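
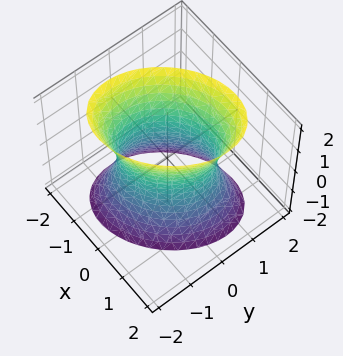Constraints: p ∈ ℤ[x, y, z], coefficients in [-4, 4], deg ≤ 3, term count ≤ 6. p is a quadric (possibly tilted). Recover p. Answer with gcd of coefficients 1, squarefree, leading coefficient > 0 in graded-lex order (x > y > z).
3*x^2 - 2*x*y + 3*y^2 - z^2 - 3

1. The degree is 2 — the shape is more complex than any degree-1 surface.
2. Reading off the gridlines: the surface avoids every integer z-axis point in the box; the y-axis gridline crossings are at y ∈ {-1, 1}.
3. Assembling these constraints gives the stated polynomial. Check: (-1, 0, 0) on the x-axis lies on the surface, and p(-1, 0, 0) = 0. ✓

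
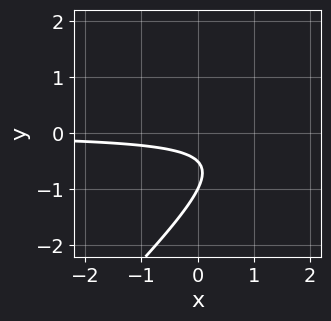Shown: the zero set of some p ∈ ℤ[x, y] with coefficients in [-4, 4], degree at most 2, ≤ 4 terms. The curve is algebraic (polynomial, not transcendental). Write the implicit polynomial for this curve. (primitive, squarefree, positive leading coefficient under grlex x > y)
Degree: the shape is more complex than any degree-1 curve, so deg p = 2.
Against the integer gridlines: one y-axis crossing is at y = -1; no x-intercept at any integer in the box.
Assembling these constraints gives the stated polynomial.

2*x*y - 2*y^2 - 3*y - 1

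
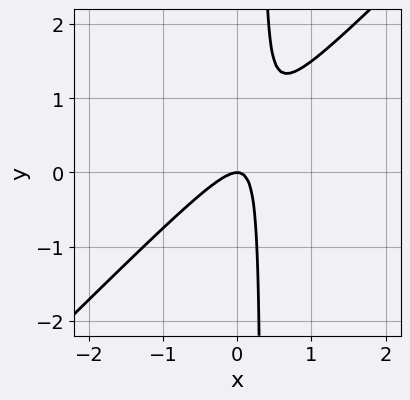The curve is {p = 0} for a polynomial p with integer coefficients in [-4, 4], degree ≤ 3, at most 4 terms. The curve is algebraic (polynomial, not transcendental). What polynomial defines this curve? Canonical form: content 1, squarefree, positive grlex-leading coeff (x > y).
3*x^2 - 3*x*y + y

deg p = 2.
Against the integer gridlines: it meets the x-axis at x = 0 (among the integer gridlines); one y-axis crossing is at y = 0.
Matching integer coefficients to the picture gives p.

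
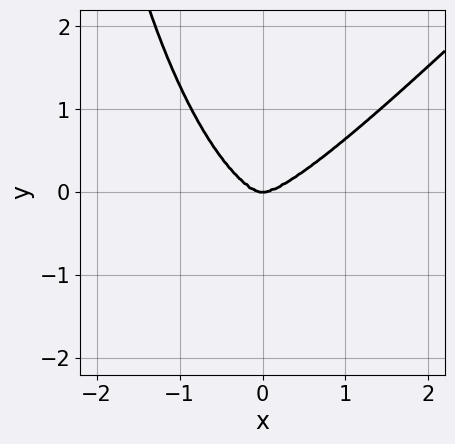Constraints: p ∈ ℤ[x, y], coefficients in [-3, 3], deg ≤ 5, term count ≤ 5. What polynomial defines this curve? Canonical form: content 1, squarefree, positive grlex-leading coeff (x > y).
First, degree: a generic line meets the curve in up to 4 points, so deg p = 4.
Then, checking where it meets the axes: it meets the y-axis at y = 0 (among the integer gridlines); it crosses the x-axis at the gridline x = 0.
Finally, the integer polynomial consistent with all of this is the stated p.

3*x^4 - 2*x^3*y - x*y^3 - x^2*y - 3*y^3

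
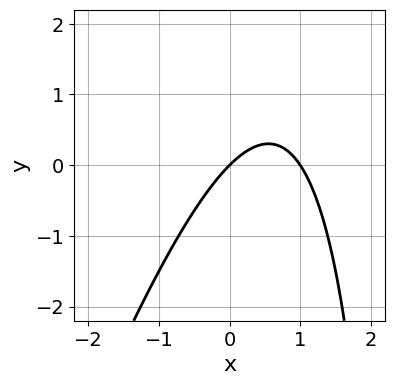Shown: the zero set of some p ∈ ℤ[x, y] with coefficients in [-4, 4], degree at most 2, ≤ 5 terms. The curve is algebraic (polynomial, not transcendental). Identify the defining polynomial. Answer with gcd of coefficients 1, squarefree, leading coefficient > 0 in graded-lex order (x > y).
3*x^2 - x*y - 3*x + 3*y

The degree is 2 — the shape is more complex than any degree-1 curve.
Checking where it meets the axes: one y-axis crossing is at y = 0; among the integer gridlines, it crosses the x-axis at x ∈ {0, 1}.
The integer polynomial consistent with all of this is the stated p.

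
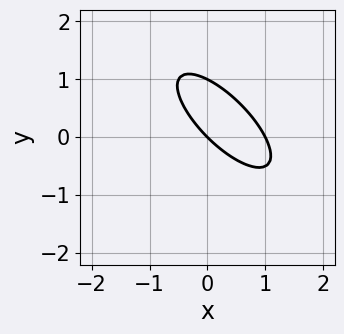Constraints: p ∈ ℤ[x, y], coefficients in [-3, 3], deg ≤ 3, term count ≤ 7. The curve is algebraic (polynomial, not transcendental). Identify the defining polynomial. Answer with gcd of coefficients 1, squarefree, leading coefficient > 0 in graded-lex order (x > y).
2*x^2 + 3*x*y + 2*y^2 - 2*x - 2*y

1. deg p = 2. No degree-1 curve has this shape.
2. Against the integer gridlines: among the integer gridlines, it crosses the y-axis at y ∈ {0, 1}; the x-axis gridline crossings are at x ∈ {0, 1}.
3. Solving for integer coefficients yields p as stated.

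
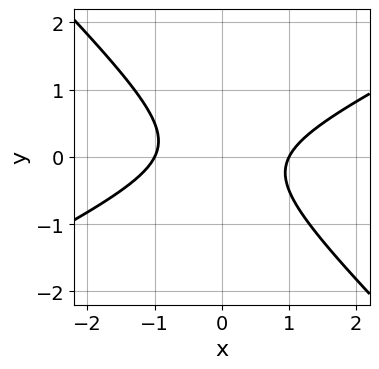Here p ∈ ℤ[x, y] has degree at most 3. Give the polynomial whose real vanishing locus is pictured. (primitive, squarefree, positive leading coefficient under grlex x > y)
x^2 - x*y - 2*y^2 - 1

deg p = 2. The shape is more complex than any degree-1 curve.
From the axis intercepts and sections: among the integer gridlines, it crosses the x-axis at x ∈ {-1, 1}; no y-intercept at any integer in the box.
Matching integer coefficients to the picture gives p.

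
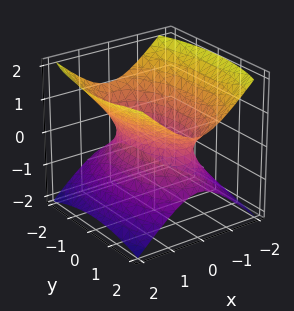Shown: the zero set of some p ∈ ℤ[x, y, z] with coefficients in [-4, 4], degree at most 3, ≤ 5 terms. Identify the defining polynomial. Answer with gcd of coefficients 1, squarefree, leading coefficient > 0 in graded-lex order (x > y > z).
1. deg p = 2. An hourglass — one-sheet hyperboloid; a quadric.
2. Symmetries: it's symmetric under z → −z, forcing even powers of z; mirror symmetry x ↦ −x ⇒ only even powers of x; the y ↦ −y reflection is a symmetry, so y appears only in even powers.
3. Observable constraints: it misses every integer gridline on the z-axis.
4. Together with the visible shape, these determine p as stated.

3*x^2 + y^2 - 3*z^2 - 2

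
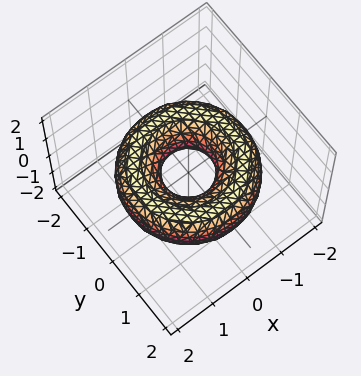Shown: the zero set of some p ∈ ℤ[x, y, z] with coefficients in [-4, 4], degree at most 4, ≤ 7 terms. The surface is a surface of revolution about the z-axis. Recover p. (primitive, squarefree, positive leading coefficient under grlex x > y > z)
x^4 + 2*x^2*y^2 + y^4 - 3*x^2 - 3*y^2 + 3*z^2 + 1

(a) Degree: the shape is more complex than any degree-3 surface, so deg p = 4.
(b) Symmetry: every cross-section ⟂ z is a circle, so x, y appear only via x² + y².
(c) From the visible intercepts: a circular section at z = 0 has radius between 0 and 1; it misses every integer gridline on the z-axis.
(d) Assembling these constraints gives the stated polynomial.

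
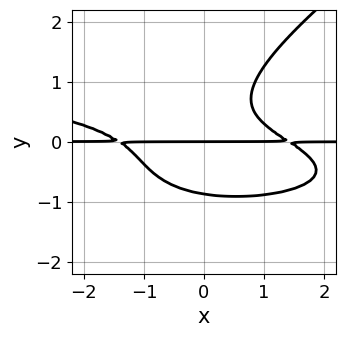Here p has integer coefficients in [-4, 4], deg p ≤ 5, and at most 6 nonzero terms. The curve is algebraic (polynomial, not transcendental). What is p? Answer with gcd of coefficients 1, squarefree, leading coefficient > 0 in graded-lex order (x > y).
deg p = 4. A generic line meets the curve in up to 4 points.
Against the integer gridlines: it crosses the y-axis at the gridline y = 0; every point of the x-axis in the box is on the curve.
The integer polynomial consistent with all of this is the stated p.

2*x*y^3 - 3*y^4 + x^2*y + 3*x*y^2 - 2*y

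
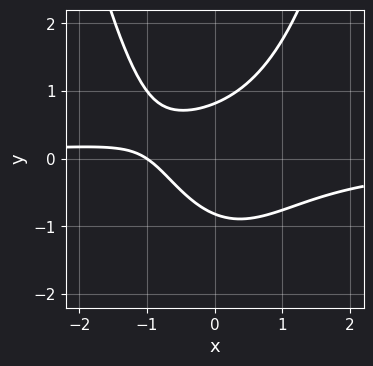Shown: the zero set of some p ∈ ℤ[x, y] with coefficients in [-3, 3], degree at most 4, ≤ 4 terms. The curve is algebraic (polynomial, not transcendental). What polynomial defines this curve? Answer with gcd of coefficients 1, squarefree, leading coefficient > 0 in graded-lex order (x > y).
3*x^2*y - 3*y^2 + 2*x + 2

Degree: a generic line meets the curve in up to 3 points, so deg p = 3.
Against the integer gridlines: it crosses the x-axis at the gridline x = -1.
Matching integer coefficients to the picture gives p.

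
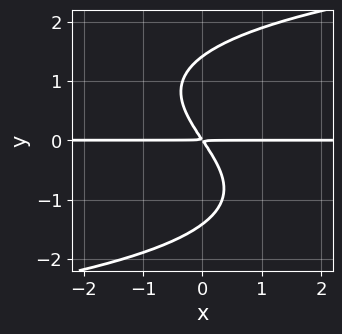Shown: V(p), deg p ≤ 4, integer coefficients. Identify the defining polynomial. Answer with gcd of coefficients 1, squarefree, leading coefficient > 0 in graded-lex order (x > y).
(a) The degree is 4 — no degree-3 curve has this shape.
(b) Checking where it meets the axes: the visible x-axis segment lies entirely on the curve.
(c) Fitting integer coefficients to these (and the overall shape) gives p.

y^4 - 3*x*y - 2*y^2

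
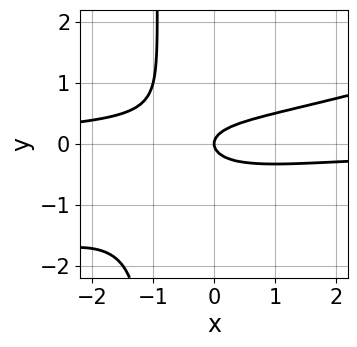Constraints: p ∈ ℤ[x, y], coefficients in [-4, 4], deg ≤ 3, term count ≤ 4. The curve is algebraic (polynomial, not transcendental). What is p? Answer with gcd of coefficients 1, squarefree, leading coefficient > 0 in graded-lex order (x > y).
(a) The degree is 3 — no degree-2 curve has this shape.
(b) Checking where it meets the axes: it meets the y-axis at y = 0 (among the integer gridlines); one x-axis crossing is at x = 0.
(c) The integer polynomial consistent with all of this is the stated p.

x^2*y - 3*x*y^2 - 3*y^2 + x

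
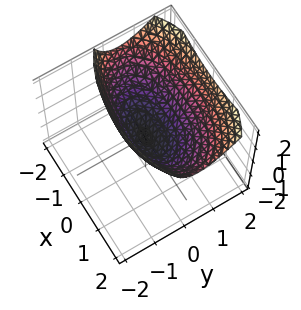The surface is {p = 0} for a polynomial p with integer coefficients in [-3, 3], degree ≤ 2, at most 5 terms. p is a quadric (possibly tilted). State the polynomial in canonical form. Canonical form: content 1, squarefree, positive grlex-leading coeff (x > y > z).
deg p = 2.
From the axis intercepts and sections: it crosses the y-axis at the gridline y = 0; it crosses the x-axis at the gridline x = 0; it meets the z-axis at z = 0 (among the integer gridlines).
Assembling these constraints gives the stated polynomial.

x^2 + 3*y^2 - 2*y*z - 3*z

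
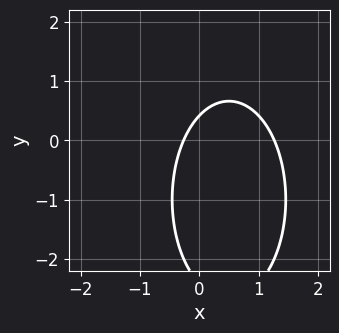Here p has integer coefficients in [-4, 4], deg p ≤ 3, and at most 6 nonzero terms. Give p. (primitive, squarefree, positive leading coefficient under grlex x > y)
3*x^2 + y^2 - 3*x + 2*y - 1

First, deg p = 2. A generic line meets the curve in up to 2 points.
Finally, the integer polynomial consistent with all of this is the stated p.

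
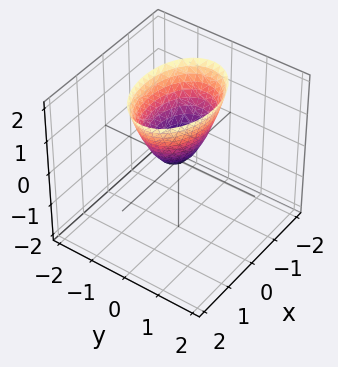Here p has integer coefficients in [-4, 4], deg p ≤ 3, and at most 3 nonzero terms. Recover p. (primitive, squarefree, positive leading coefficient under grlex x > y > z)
1. deg p = 2. A paraboloid; a quadric.
2. Symmetries: the y ↦ −y reflection is a symmetry, so y appears only in even powers; mirror symmetry x ↦ −x ⇒ only even powers of x.
3. Observable constraints: it meets the x-axis at x = 0 (among the integer gridlines); one y-axis crossing is at y = 0; one z-axis crossing is at z = 0.
4. Fitting integer coefficients to these (and the overall shape) gives p.

x^2 + 2*y^2 - z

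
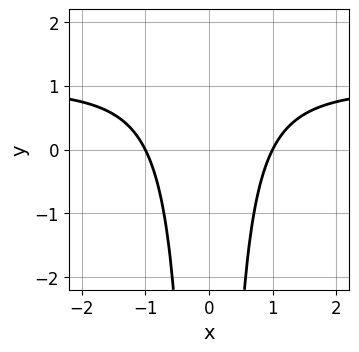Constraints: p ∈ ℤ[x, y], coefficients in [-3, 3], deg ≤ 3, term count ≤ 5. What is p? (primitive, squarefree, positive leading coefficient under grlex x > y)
x^2*y - x^2 + 1

First, deg p = 3.
Then, symmetries: the x ↦ −x reflection is a symmetry, so x appears only in even powers.
Next, observable constraints: it misses every integer gridline on the y-axis; among the integer gridlines, it crosses the x-axis at x ∈ {-1, 1}.
Finally, assembling these constraints gives the stated polynomial.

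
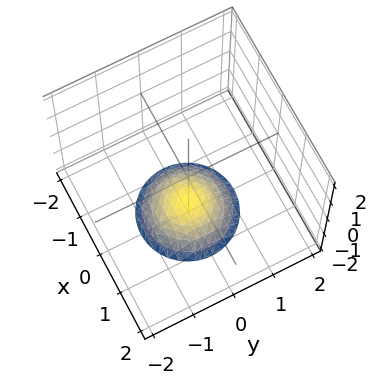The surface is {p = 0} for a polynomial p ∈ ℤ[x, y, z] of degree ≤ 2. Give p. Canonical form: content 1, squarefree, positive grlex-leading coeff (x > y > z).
x^2 + y^2 + 2*z + 3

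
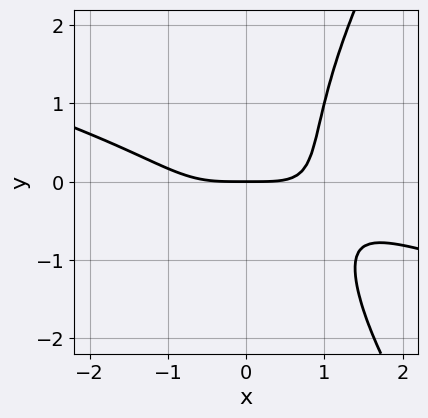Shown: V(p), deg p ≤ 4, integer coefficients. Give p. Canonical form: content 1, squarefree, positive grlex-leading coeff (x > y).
First, the degree is 4 — the shape is more complex than any degree-3 curve.
Then, reading off the gridlines: one x-axis crossing is at x = 0; it crosses the y-axis at the gridline y = 0.
Finally, together with the visible shape, these determine p as stated.

x^4 + 3*x^3*y - x*y^3 - 3*y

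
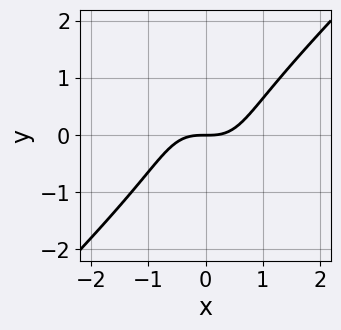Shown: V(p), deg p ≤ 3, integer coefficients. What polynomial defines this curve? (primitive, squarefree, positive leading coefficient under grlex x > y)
The degree is 3 — the shape is more complex than any degree-2 curve.
Against the integer gridlines: it crosses the x-axis at the gridline x = 0; it crosses the y-axis at the gridline y = 0.
Putting this together gives p.

3*x^3 - 2*x*y^2 - y^3 - 3*y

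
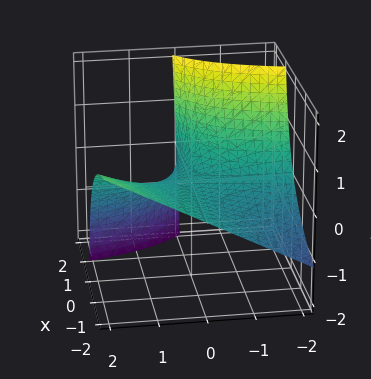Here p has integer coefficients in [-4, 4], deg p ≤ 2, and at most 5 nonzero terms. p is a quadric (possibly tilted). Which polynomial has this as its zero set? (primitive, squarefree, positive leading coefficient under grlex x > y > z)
x*y - x*z + 2*z

deg p = 2.
Against the integer gridlines: the visible y-axis segment lies entirely on the surface; it meets the z-axis at z = 0 (among the integer gridlines); every point of the x-axis in the box is on the surface.
Putting this together gives p.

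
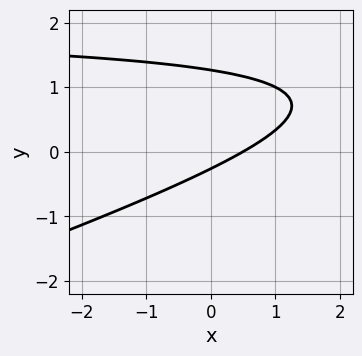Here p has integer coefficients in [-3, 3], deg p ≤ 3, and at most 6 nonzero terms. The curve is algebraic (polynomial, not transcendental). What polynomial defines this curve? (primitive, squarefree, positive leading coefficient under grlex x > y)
x*y - 3*y^2 - 2*x + 3*y + 1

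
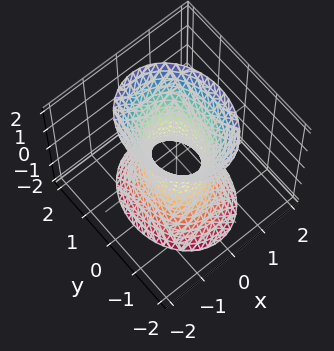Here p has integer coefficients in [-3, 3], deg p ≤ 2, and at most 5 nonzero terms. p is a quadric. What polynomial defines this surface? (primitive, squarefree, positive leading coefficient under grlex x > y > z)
3*x^2 + 2*y^2 - z^2 - 1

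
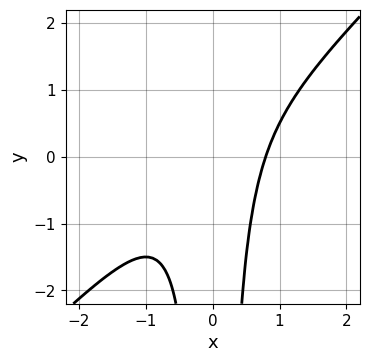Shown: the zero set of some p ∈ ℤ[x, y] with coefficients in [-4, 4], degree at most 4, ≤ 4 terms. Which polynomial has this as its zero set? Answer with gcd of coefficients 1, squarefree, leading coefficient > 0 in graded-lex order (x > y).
First, degree: no degree-2 curve has this shape, so deg p = 3.
Then, reading off the gridlines: no y-intercept at any integer in the box.
Finally, fitting integer coefficients to these (and the overall shape) gives p.

2*x^3 - 2*x^2*y - 1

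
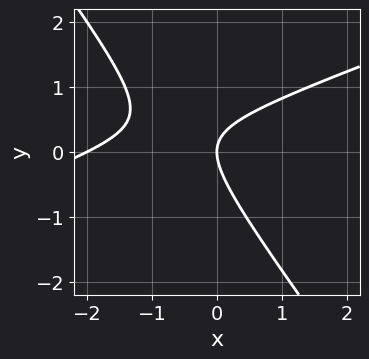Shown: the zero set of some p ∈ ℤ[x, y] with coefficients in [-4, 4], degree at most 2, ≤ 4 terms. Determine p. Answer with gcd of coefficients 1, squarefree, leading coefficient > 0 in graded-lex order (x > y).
First, degree: a generic line meets the curve in up to 2 points, so deg p = 2.
Then, from the axis intercepts and sections: it meets the y-axis at y = 0 (among the integer gridlines); among the integer gridlines, it crosses the x-axis at x ∈ {-2, 0}.
Finally, the integer polynomial consistent with all of this is the stated p.

x^2 - 2*x*y - 2*y^2 + 2*x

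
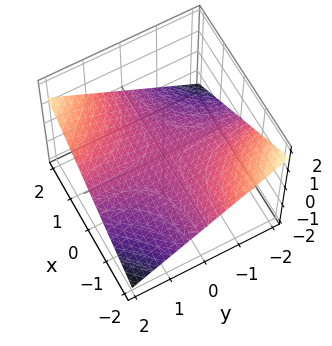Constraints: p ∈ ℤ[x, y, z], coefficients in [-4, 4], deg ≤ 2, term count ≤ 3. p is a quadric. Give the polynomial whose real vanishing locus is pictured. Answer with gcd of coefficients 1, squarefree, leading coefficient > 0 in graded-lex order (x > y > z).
The degree is 2 — a hyperbolic paraboloid; a quadric.
Checking where it meets the axes: the visible y-axis segment lies entirely on the surface; the visible x-axis segment lies entirely on the surface; it meets the z-axis at z = 0 (among the integer gridlines).
Together with the visible shape, these determine p as stated.

x*y - 3*z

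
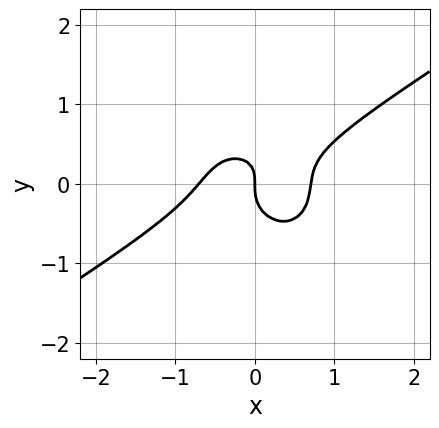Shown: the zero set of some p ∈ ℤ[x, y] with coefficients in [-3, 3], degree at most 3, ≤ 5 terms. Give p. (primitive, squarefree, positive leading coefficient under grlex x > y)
1. Degree: the shape is more complex than any degree-2 curve, so deg p = 3.
2. From the axis intercepts and sections: one x-axis crossing is at x = 0; one y-axis crossing is at y = 0.
3. Fitting integer coefficients to these (and the overall shape) gives p.

2*x^3 - 2*x^2*y - 3*y^3 + x*y - x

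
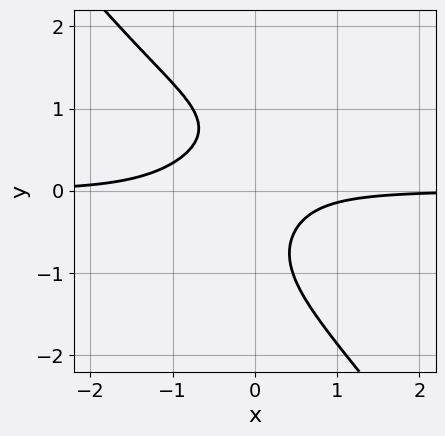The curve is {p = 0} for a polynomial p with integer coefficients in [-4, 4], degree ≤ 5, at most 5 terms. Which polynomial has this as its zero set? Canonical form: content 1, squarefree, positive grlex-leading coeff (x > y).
2*x^3*y + y^4 + 2*x^2*y + 3*x*y + 1

Degree: a generic line meets the curve in up to 4 points, so deg p = 4.
Reading off the gridlines: it misses every integer gridline on the y-axis; the curve avoids every integer x-axis point in the box.
Putting this together gives p.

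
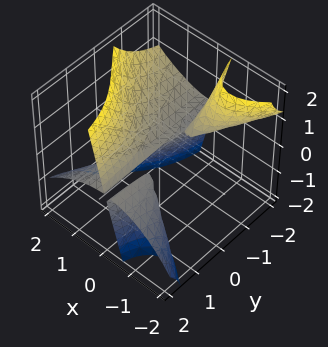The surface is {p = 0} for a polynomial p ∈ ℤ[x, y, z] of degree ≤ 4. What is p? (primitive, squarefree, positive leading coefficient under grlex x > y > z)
x^3 + 2*x*y*z - z^2

1. I count 3 distinct pieces. They look like related sheets of one shape, so recover p as a whole.
2. deg p = 3. No degree-2 surface has this shape.
3. Against the integer gridlines: the visible y-axis segment lies entirely on the surface; it crosses the z-axis at the gridline z = 0; it crosses the x-axis at the gridline x = 0.
4. Putting this together gives p.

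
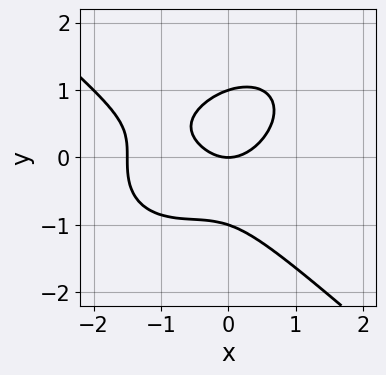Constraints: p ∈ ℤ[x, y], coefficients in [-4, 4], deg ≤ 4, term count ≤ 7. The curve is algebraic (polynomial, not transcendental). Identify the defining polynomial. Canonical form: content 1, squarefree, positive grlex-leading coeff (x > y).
2*x^3 + 3*y^3 + 3*x^2 - 2*x*y - 3*y

First, deg p = 3. The shape is more complex than any degree-2 curve.
Next, reading off the gridlines: the y-axis gridline crossings are at y ∈ {-1, 0, 1}; it meets the x-axis at x = 0 (among the integer gridlines).
Finally, solving for integer coefficients yields p as stated.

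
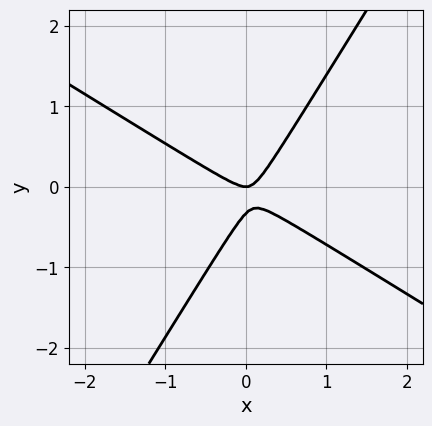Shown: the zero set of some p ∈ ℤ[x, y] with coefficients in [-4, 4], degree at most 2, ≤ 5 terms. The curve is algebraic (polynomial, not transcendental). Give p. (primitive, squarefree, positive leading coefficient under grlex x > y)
3*x^2 + 3*x*y - 3*y^2 - y

First, deg p = 2. The shape is more complex than any degree-1 curve.
Next, against the integer gridlines: one x-axis crossing is at x = 0; it meets the y-axis at y = 0 (among the integer gridlines).
Finally, these observations pin down the coefficients.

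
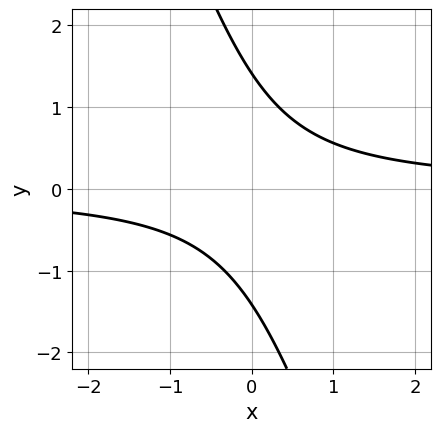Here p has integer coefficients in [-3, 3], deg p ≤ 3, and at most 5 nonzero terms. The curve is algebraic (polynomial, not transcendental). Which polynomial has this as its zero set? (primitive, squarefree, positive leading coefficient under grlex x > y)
3*x*y + y^2 - 2

1. deg p = 2. No degree-1 curve has this shape.
2. Against the integer gridlines: the curve avoids every integer x-axis point in the box.
3. These observations pin down the coefficients.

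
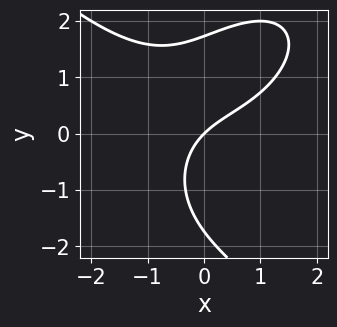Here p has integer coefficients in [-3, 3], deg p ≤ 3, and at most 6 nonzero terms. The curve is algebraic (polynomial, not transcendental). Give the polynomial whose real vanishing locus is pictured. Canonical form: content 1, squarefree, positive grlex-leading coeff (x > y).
x^3 + y^3 - 3*x*y + 3*x - 3*y

The degree is 3 — the shape is more complex than any degree-2 curve.
Reading off the gridlines: one x-axis crossing is at x = 0; one y-axis crossing is at y = 0.
Assembling these constraints gives the stated polynomial.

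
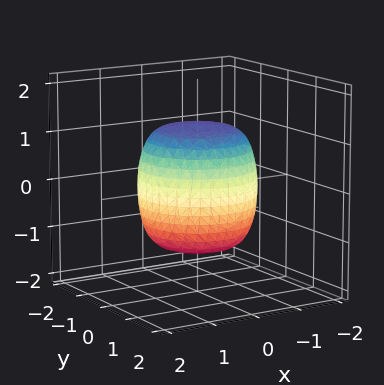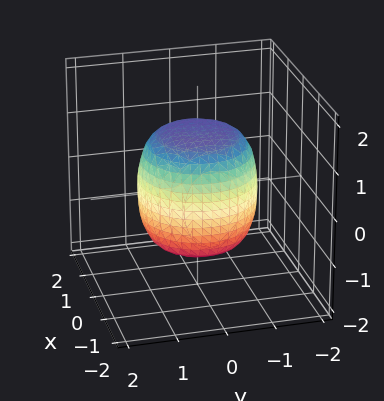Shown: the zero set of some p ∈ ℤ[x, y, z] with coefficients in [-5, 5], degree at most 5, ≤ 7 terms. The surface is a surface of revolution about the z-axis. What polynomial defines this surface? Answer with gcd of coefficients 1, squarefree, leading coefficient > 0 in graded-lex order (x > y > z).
First, the degree is 4 — no degree-3 surface has this shape.
Next, symmetries: rotational symmetry about the z-axis ⇒ p depends on x, y only through x² + y².
Then, from the visible intercepts: a circular section at z = 1 has radius exactly 1.
Finally, assembling these constraints gives the stated polynomial.

2*x^4 + 4*x^2*y^2 + 2*y^4 - x^2 - y^2 + 2*z^2 - 3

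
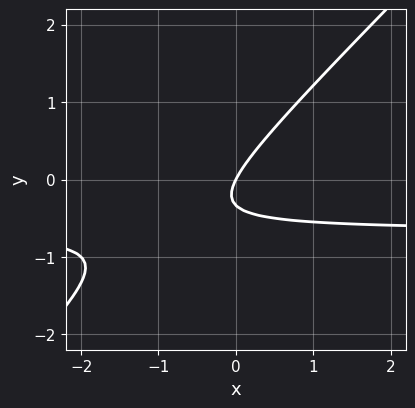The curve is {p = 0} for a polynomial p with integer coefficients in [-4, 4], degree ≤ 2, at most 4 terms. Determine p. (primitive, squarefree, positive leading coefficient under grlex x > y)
1. deg p = 2. The shape is more complex than any degree-1 curve.
2. From the visible intercepts: one y-axis crossing is at y = 0; one x-axis crossing is at x = 0.
3. These observations pin down the coefficients.

3*x*y - 3*y^2 + 2*x - y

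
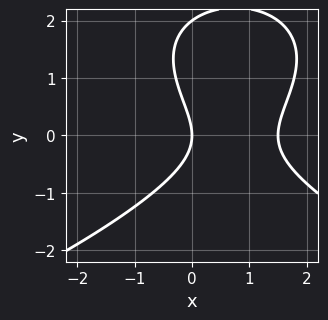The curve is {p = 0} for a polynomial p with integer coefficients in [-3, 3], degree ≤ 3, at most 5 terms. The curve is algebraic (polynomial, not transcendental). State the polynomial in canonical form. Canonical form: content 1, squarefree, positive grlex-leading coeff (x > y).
1. The degree is 3 — no degree-2 curve has this shape.
2. Checking where it meets the axes: the y-axis gridline crossings are at y ∈ {0, 2}; it crosses the x-axis at the gridline x = 0.
3. Putting this together gives p.

y^3 + 2*x^2 - 2*y^2 - 3*x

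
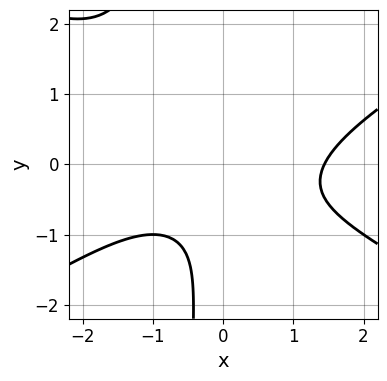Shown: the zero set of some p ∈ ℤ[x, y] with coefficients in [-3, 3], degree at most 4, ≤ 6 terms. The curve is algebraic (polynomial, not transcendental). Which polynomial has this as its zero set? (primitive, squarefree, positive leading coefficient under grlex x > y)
x^3 - 3*x*y^2 - 2*y^2 - 3*y - 3

First, the degree is 3 — no degree-2 curve has this shape.
Next, checking where it meets the axes: it misses every integer gridline on the y-axis.
Finally, these observations pin down the coefficients.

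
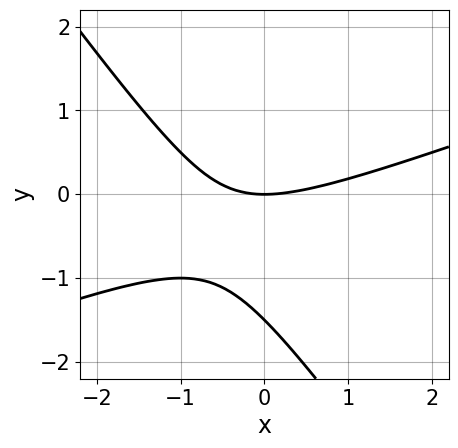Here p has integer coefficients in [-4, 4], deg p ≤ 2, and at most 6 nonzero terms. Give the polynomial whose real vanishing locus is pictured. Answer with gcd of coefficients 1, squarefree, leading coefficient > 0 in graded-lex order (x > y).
x^2 - 2*x*y - 2*y^2 - 3*y

1. deg p = 2. The shape is more complex than any degree-1 curve.
2. Observable constraints: one x-axis crossing is at x = 0; it crosses the y-axis at the gridline y = 0.
3. Assembling these constraints gives the stated polynomial.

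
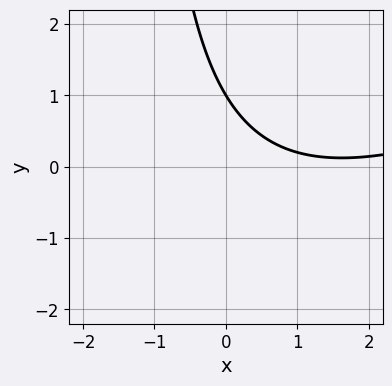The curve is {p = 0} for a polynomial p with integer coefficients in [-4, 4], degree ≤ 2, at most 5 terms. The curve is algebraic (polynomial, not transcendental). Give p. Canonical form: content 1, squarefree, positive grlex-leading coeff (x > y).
(a) The degree is 2 — a generic line meets the curve in up to 2 points.
(b) Observable constraints: it misses every integer gridline on the x-axis; it meets the y-axis at y = 1 (among the integer gridlines).
(c) Solving for integer coefficients yields p as stated.

x^2 - 2*x*y - 3*x - 3*y + 3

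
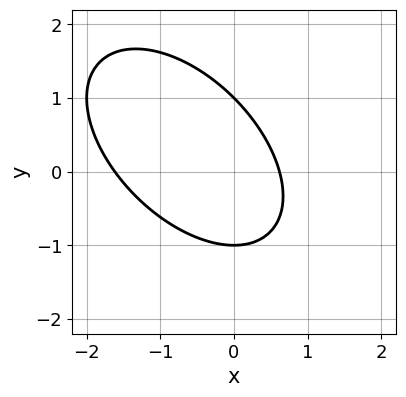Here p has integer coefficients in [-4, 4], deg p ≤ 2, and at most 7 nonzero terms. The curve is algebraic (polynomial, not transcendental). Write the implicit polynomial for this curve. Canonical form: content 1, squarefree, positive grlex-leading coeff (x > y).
x^2 + x*y + y^2 + x - 1

1. Degree: a generic line meets the curve in up to 2 points, so deg p = 2.
2. Observable constraints: among the integer gridlines, it crosses the y-axis at y ∈ {-1, 1}.
3. Matching integer coefficients to the picture gives p.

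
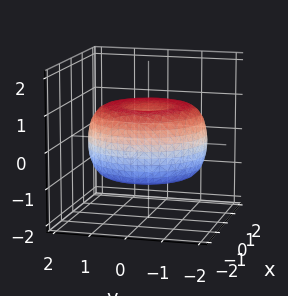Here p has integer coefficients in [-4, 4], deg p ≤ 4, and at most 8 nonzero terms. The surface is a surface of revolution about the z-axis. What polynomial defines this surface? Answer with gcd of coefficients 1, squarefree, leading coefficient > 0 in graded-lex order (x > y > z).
deg p = 4.
Symmetry: the z-axis is an axis of rotation, so x and y enter only as x² + y².
From the visible intercepts: a circular section at z = 1 has radius exactly 1.
The integer polynomial consistent with all of this is the stated p.

x^4 + 2*x^2*y^2 + y^4 - 2*x^2 - 2*y^2 + 3*z^2 - 2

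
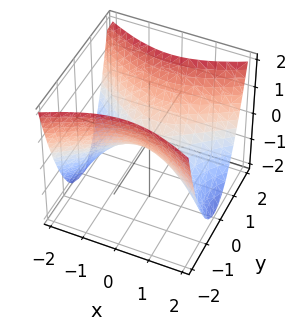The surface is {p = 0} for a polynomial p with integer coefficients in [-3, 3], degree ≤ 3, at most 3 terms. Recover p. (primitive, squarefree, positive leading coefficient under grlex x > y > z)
(a) deg p = 2. A hyperbolic paraboloid; a quadric.
(b) Symmetries: mirror symmetry y ↦ −y ⇒ only even powers of y; mirror symmetry x ↦ −x ⇒ only even powers of x.
(c) Checking where it meets the axes: one z-axis crossing is at z = 0; it crosses the y-axis at the gridline y = 0; it meets the x-axis at x = 0 (among the integer gridlines).
(d) These observations pin down the coefficients.

x^2 - 2*y^2 + 2*z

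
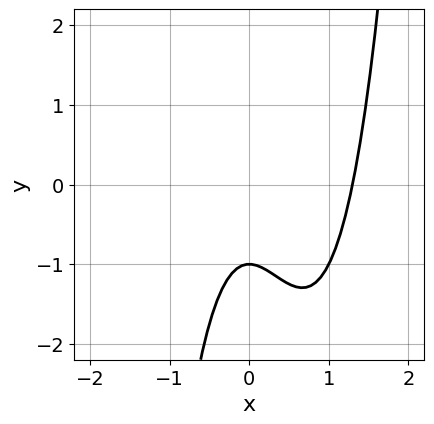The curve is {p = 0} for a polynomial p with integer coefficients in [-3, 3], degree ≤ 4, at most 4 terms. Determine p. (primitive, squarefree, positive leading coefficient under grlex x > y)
2*x^3 - 2*x^2 - y - 1

deg p = 3.
From the visible intercepts: one y-axis crossing is at y = -1.
These observations pin down the coefficients.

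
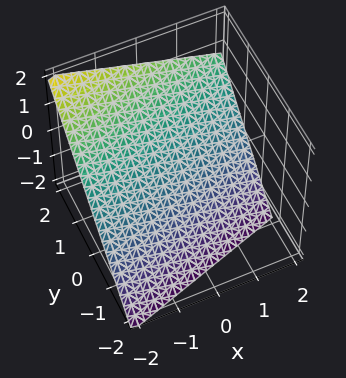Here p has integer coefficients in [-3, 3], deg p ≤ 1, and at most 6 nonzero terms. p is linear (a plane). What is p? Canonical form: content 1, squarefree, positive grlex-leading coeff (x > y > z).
x - 3*y + 3*z + 2

First, degree: the surface is flat (a plane), so deg p = 1.
Then, reading off the gridlines: one x-axis crossing is at x = -2.
Finally, the integer polynomial consistent with all of this is the stated p.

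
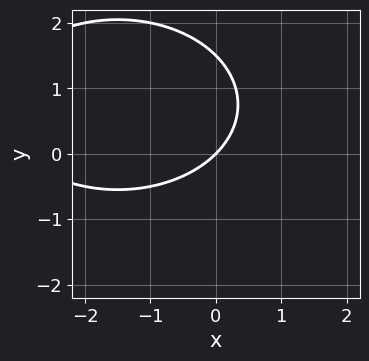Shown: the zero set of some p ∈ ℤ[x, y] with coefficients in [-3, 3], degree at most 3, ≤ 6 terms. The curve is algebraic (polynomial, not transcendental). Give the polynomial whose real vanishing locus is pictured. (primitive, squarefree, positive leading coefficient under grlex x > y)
(a) The degree is 2 — the shape is more complex than any degree-1 curve.
(b) Against the integer gridlines: one y-axis crossing is at y = 0; it crosses the x-axis at the gridline x = 0.
(c) Putting this together gives p.

x^2 + 2*y^2 + 3*x - 3*y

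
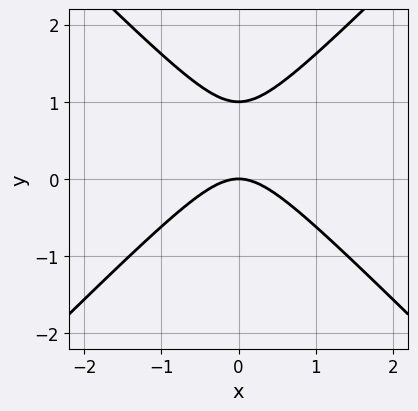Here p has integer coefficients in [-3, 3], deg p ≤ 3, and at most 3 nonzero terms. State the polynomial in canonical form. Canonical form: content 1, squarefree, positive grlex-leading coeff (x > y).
x^2 - y^2 + y

(a) The degree is 2 — no degree-1 curve has this shape.
(b) Symmetries: the x ↦ −x reflection is a symmetry, so x appears only in even powers.
(c) Against the integer gridlines: among the integer gridlines, it crosses the y-axis at y ∈ {0, 1}; one x-axis crossing is at x = 0.
(d) Fitting integer coefficients to these (and the overall shape) gives p.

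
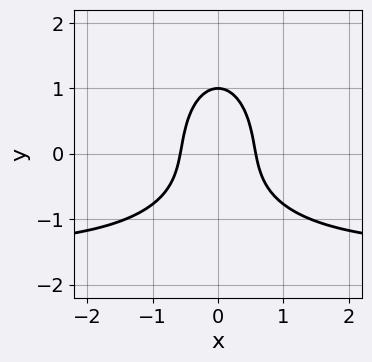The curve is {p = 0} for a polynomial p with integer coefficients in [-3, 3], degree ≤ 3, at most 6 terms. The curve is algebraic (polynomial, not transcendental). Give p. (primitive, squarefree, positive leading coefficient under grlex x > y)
2*x^2*y + y^3 + 3*x^2 - 1

1. The degree is 3 — the shape is more complex than any degree-2 curve.
2. Symmetries: mirror symmetry x ↦ −x ⇒ only even powers of x.
3. From the visible intercepts: it meets the y-axis at y = 1 (among the integer gridlines).
4. The integer polynomial consistent with all of this is the stated p.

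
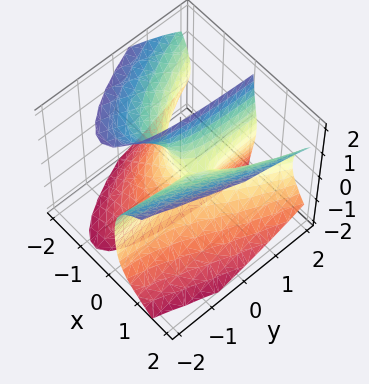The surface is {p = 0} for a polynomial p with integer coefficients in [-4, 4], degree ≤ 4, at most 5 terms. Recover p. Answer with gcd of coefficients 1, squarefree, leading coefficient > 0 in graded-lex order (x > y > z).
2*x^3 - 2*x*z^2 - 3*x*y + y

deg p = 3. The shape is more complex than any degree-2 surface.
Reading off the gridlines: it meets the x-axis at x = 0 (among the integer gridlines); it meets the y-axis at y = 0 (among the integer gridlines).
Assembling these constraints gives the stated polynomial. Check: (0, 0, -2) on the z-axis lies on the surface, and p(0, 0, -2) = 0. ✓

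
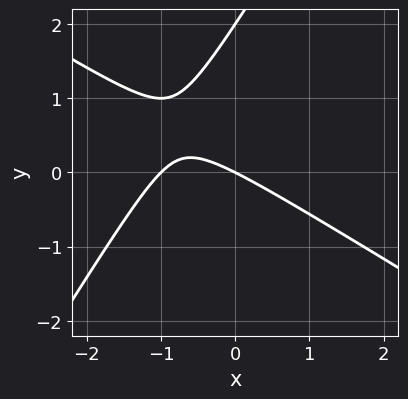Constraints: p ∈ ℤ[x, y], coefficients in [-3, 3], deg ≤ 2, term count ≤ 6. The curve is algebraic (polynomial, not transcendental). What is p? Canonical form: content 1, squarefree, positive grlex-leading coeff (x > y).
x^2 + x*y - y^2 + x + 2*y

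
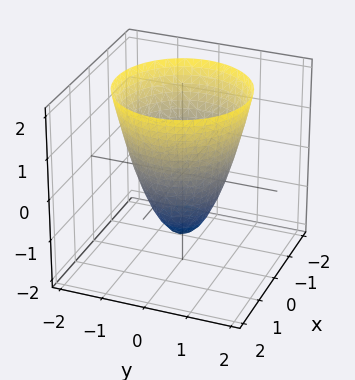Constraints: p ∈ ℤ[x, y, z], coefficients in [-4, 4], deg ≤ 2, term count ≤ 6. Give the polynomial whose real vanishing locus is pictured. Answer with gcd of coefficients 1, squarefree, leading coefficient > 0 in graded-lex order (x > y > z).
(a) deg p = 2. A generic line meets the surface in up to 2 points.
(b) Symmetry: every cross-section ⟂ z is a circle, so x, y appear only via x² + y².
(c) Reading off the gridlines: the y-axis gridline crossings are at y ∈ {-1, 1}; a circular section at z = 1 has radius between 1 and 2.
(d) Putting this together gives p. Check: (-1, 0, 0) on the x-axis lies on the surface, and p(-1, 0, 0) = 0. ✓

3*x^2 + 3*y^2 - 2*z - 3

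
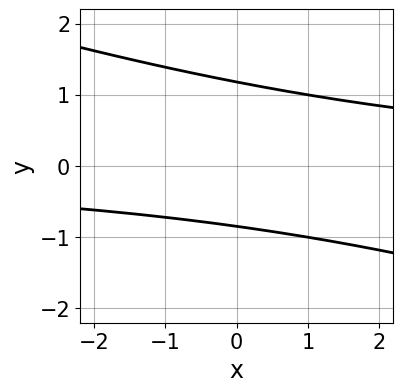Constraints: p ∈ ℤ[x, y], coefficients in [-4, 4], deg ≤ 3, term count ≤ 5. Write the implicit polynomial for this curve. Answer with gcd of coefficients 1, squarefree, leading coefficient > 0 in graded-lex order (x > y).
x*y + 3*y^2 - y - 3

1. The degree is 2 — the shape is more complex than any degree-1 curve.
2. From the visible intercepts: the curve avoids every integer x-axis point in the box.
3. The integer polynomial consistent with all of this is the stated p.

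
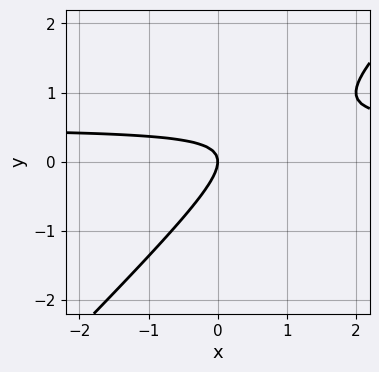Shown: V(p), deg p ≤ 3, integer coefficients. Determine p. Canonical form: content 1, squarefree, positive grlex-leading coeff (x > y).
2*x*y - 2*y^2 - x

First, the degree is 2 — a generic line meets the curve in up to 2 points.
Then, from the axis intercepts and sections: it meets the y-axis at y = 0 (among the integer gridlines); one x-axis crossing is at x = 0.
Finally, putting this together gives p.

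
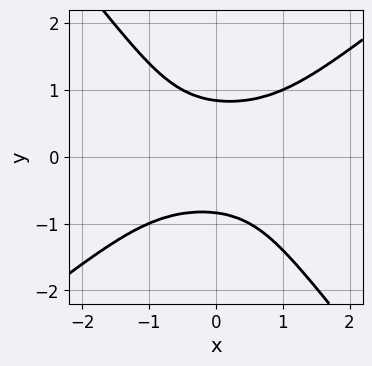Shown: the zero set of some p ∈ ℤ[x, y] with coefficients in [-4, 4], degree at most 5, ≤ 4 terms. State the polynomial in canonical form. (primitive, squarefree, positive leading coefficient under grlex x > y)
1. Degree: no degree-3 curve has this shape, so deg p = 4.
2. From the axis intercepts and sections: the curve avoids every integer x-axis point in the box.
3. Together with the visible shape, these determine p as stated.

2*x^2*y^2 - x*y^3 - 2*y^4 + 1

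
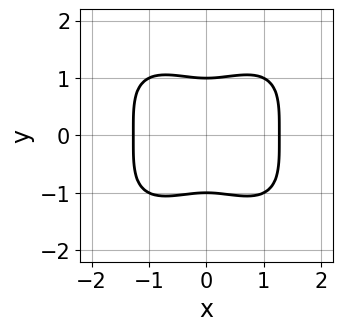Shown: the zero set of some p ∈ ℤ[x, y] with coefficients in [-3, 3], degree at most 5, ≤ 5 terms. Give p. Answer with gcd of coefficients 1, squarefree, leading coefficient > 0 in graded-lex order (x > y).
Degree: the shape is more complex than any degree-3 curve, so deg p = 4.
Symmetries: it's symmetric under y → −y, forcing even powers of y; the x ↦ −x reflection is a symmetry, so x appears only in even powers.
Against the integer gridlines: among the integer gridlines, it crosses the y-axis at y ∈ {-1, 1}.
Together with the visible shape, these determine p as stated.

x^4 + y^4 - x^2 - 1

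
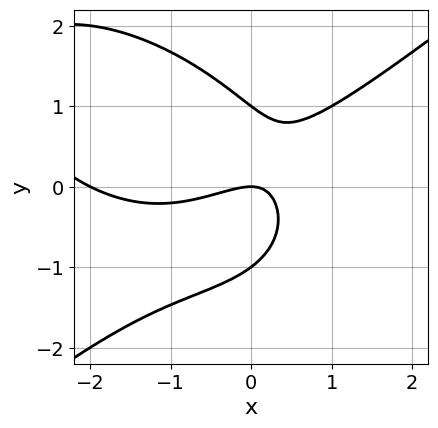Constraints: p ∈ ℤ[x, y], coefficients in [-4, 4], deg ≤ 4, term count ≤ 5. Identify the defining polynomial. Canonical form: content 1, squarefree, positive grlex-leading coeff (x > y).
(a) deg p = 3. The shape is more complex than any degree-2 curve.
(b) Observable constraints: among the integer gridlines, it crosses the x-axis at x ∈ {-2, 0}; among the integer gridlines, it crosses the y-axis at y ∈ {-1, 0, 1}.
(c) Matching integer coefficients to the picture gives p.

x^3 - 2*y^3 + 2*x^2 - 3*x*y + 2*y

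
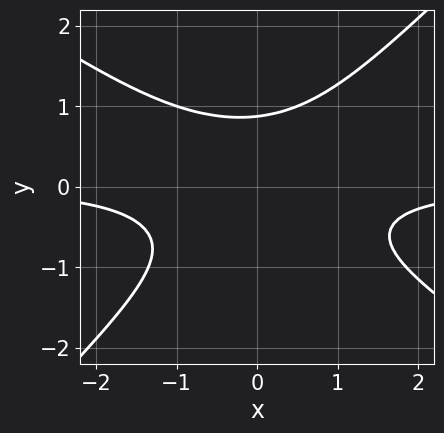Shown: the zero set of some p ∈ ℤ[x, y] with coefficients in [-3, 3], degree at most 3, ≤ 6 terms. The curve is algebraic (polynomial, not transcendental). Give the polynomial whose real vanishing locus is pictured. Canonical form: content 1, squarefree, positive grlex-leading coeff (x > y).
2*x^2*y + x*y^2 - 3*y^3 + 2

First, the degree is 3 — the shape is more complex than any degree-2 curve.
Next, from the axis intercepts and sections: the curve avoids every integer x-axis point in the box.
Finally, putting this together gives p.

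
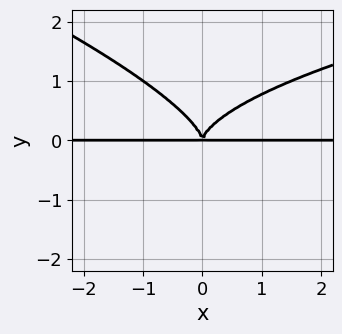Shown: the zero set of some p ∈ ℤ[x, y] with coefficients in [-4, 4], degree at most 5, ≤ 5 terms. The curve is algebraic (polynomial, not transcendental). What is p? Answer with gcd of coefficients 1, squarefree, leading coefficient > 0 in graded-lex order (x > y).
First, the degree is 4 — the shape is more complex than any degree-3 curve.
Next, checking where it meets the axes: the visible x-axis segment lies entirely on the curve.
Finally, solving for integer coefficients yields p as stated.

x*y^3 + 3*y^4 - 2*x^2*y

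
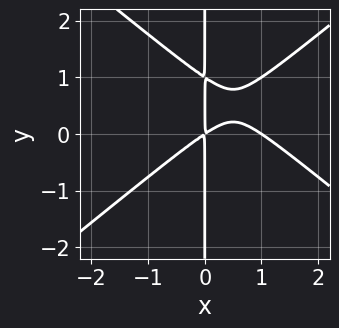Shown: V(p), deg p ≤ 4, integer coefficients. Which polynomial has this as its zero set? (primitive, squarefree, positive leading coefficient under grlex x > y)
2*x^3 - 3*x*y^2 - 2*x^2 + 3*x*y

First, degree: the shape is more complex than any degree-2 curve, so deg p = 3.
Next, from the visible intercepts: the visible y-axis segment lies entirely on the curve; it meets the x-axis at x = 1 (among the integer gridlines).
Finally, together with the visible shape, these determine p as stated.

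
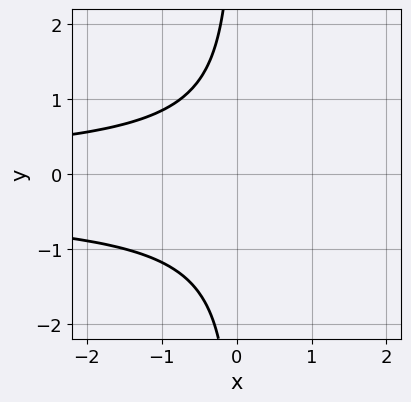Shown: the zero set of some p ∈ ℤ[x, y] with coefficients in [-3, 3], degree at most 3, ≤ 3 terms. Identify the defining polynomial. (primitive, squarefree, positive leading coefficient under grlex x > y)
3*x*y^2 + x*y + 3

First, the degree is 3 — a generic line meets the curve in up to 3 points.
Then, reading off the gridlines: it misses every integer gridline on the x-axis; no y-intercept at any integer in the box.
Finally, putting this together gives p.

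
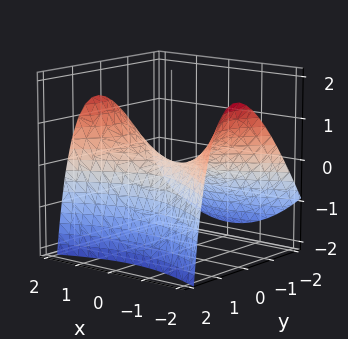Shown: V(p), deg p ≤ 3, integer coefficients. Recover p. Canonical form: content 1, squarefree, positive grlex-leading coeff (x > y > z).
x^2 - 2*y^2 + y*z - 3*z

1. deg p = 2. The shape is more complex than any degree-1 surface.
2. Observable constraints: it crosses the y-axis at the gridline y = 0; one x-axis crossing is at x = 0.
3. Fitting integer coefficients to these (and the overall shape) gives p.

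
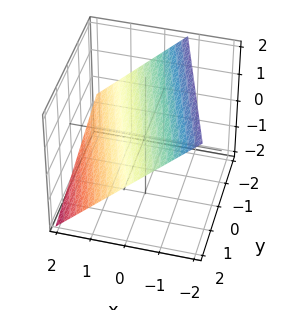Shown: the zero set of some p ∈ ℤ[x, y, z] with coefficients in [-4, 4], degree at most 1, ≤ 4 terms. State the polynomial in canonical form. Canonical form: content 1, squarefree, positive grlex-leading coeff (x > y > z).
3*x + y + 3*z - 2

(a) The degree is 1 — every cross-section is a straight line — this is a plane.
(b) From the axis intercepts and sections: it crosses the y-axis at the gridline y = 2.
(c) Matching integer coefficients to the picture gives p.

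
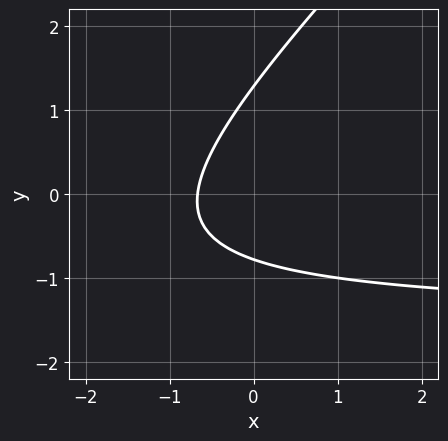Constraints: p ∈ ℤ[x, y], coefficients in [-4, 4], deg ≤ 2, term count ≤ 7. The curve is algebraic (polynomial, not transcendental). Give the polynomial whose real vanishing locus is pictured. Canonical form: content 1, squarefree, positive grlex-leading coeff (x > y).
2*x*y - 2*y^2 + 3*x + y + 2

1. The degree is 2 — the shape is more complex than any degree-1 curve.
2. Solving for integer coefficients yields p as stated.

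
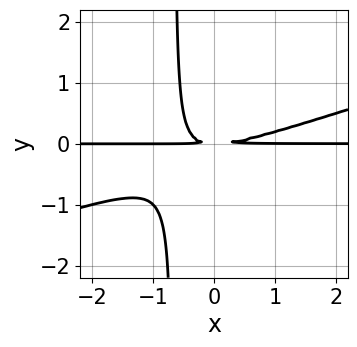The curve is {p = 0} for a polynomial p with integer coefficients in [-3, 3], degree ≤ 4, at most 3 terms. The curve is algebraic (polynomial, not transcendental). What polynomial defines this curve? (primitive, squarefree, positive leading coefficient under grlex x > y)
x^2*y - 3*x*y^2 - 2*y^2

First, the degree is 3 — the shape is more complex than any degree-2 curve.
Next, from the visible intercepts: the visible x-axis segment lies entirely on the curve.
Finally, these observations pin down the coefficients.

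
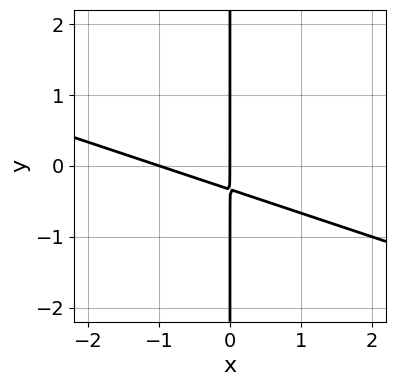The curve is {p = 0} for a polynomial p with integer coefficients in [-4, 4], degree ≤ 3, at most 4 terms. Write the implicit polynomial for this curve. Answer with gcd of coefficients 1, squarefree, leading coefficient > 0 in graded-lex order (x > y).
x^2 + 3*x*y + x

First, deg p = 2. No degree-1 curve has this shape.
Then, checking where it meets the axes: the visible y-axis segment lies entirely on the curve; the x-axis gridline crossings are at x ∈ {-1, 0}.
Finally, putting this together gives p.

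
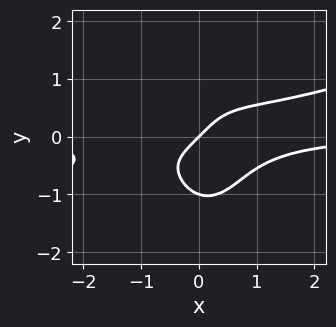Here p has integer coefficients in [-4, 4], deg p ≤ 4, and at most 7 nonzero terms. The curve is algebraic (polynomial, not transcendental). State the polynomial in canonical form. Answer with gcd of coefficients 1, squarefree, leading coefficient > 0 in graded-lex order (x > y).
First, the degree is 4 — the shape is more complex than any degree-3 curve.
Then, from the axis intercepts and sections: the y-axis gridline crossings are at y ∈ {-1, 0}; one x-axis crossing is at x = 0.
Finally, together with the visible shape, these determine p as stated.

x^3*y - 3*x^2*y^2 - y^4 + x - y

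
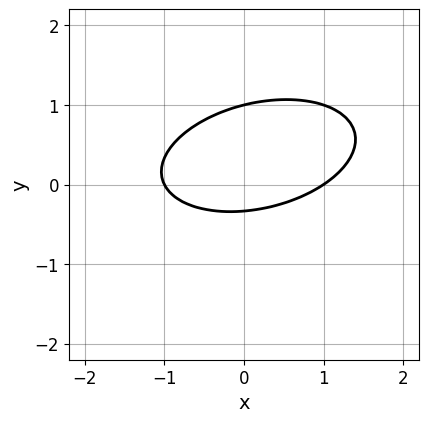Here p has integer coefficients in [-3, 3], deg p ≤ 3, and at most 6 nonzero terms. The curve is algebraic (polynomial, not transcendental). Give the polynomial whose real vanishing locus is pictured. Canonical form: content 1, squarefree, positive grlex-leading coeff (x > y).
First, the degree is 2 — the shape is more complex than any degree-1 curve.
Then, checking where it meets the axes: it meets the y-axis at y = 1 (among the integer gridlines); the x-axis gridline crossings are at x ∈ {-1, 1}.
Finally, solving for integer coefficients yields p as stated.

x^2 - x*y + 3*y^2 - 2*y - 1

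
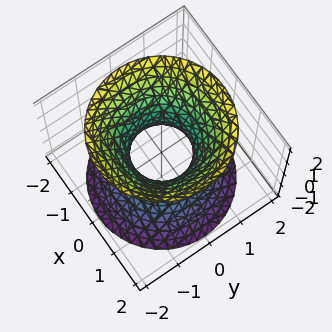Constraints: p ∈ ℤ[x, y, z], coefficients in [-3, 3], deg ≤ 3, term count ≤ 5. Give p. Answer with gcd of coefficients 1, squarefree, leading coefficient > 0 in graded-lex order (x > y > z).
3*x^2 + 3*y^2 - 2*z^2 - 2

The degree is 2 — an hourglass — one-sheet hyperboloid; a quadric.
Symmetry: the surface is invariant under rotation about z: p = q(x² + y², z); mirror symmetry z ↦ −z ⇒ only even powers of z.
Against the integer gridlines: no z-intercept at any integer in the box; a circular section at z = -1 has radius between 1 and 2.
Putting this together gives p.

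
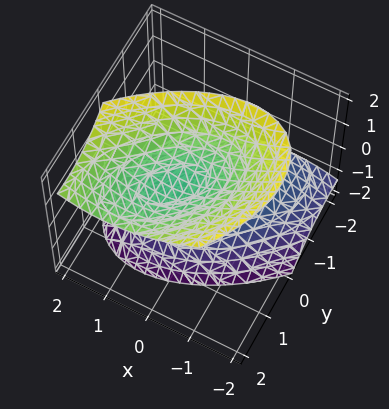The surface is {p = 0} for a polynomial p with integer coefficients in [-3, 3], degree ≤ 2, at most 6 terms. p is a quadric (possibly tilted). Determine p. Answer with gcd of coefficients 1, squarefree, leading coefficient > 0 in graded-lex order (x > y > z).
(a) I count 2 distinct pieces.
(b) deg p = 2.
(c) Checking where it meets the axes: it misses every integer gridline on the y-axis; the surface avoids every integer x-axis point in the box.
(d) Assembling these constraints gives the stated polynomial.

2*x^2 - 2*x*y + 2*y^2 - 2*y*z - 2*z^2 + 1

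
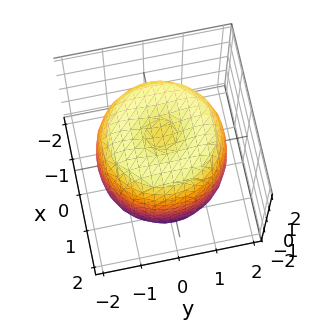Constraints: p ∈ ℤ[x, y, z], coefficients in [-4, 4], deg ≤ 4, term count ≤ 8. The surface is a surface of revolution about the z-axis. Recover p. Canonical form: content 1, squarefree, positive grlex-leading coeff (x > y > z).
1. Degree: no degree-3 surface has this shape, so deg p = 4.
2. Symmetries: rotational symmetry about the z-axis ⇒ p depends on x, y only through x² + y².
3. Reading off the gridlines: a circular section at z = 0 has radius between 1 and 2.
4. Matching integer coefficients to the picture gives p.

x^4 + 2*x^2*y^2 + y^4 - 2*x^2 - 2*y^2 + z^2 - 2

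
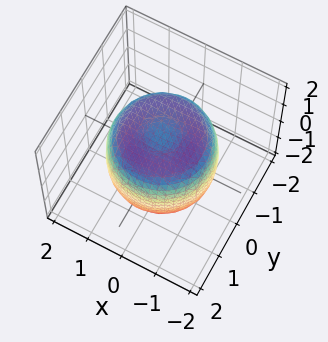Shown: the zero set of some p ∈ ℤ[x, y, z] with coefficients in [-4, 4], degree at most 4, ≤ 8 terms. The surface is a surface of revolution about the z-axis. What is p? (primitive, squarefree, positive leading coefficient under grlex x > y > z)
2*x^4 + 4*x^2*y^2 + 2*y^4 - 3*x^2 - 3*y^2 + 2*z^2 - 2

(a) deg p = 4.
(b) Symmetries: the z-axis is an axis of rotation, so x and y enter only as x² + y².
(c) From the visible intercepts: a circular section at z = -1 has radius between 1 and 2; the z-axis gridline crossings are at z ∈ {-1, 1}.
(d) Assembling these constraints gives the stated polynomial.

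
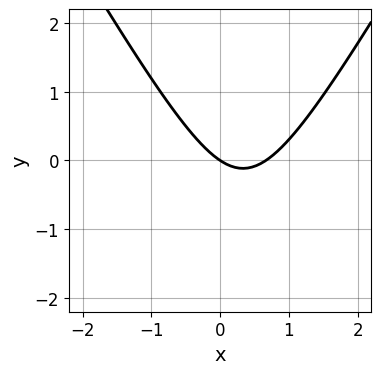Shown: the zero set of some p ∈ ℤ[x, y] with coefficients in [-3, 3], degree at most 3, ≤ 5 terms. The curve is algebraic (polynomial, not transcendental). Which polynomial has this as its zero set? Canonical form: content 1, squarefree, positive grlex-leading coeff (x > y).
(a) deg p = 2. The shape is more complex than any degree-1 curve.
(b) Reading off the gridlines: one x-axis crossing is at x = 0; one y-axis crossing is at y = 0.
(c) Matching integer coefficients to the picture gives p.

3*x^2 - y^2 - 2*x - 3*y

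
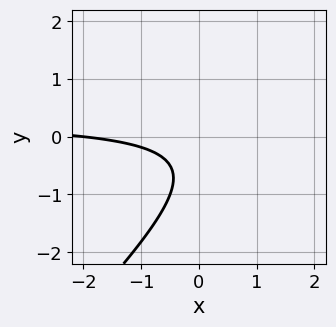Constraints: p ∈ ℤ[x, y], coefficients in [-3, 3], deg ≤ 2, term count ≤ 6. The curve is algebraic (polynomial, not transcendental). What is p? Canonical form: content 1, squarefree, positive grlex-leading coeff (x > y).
3*x*y - 3*y^2 - x - 3*y - 2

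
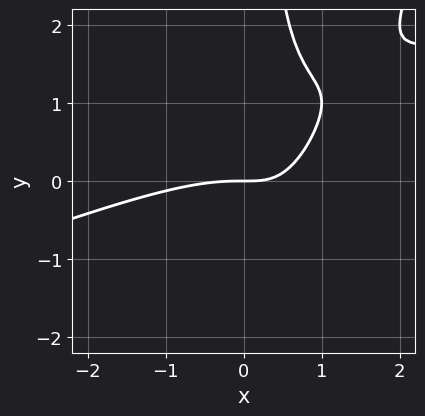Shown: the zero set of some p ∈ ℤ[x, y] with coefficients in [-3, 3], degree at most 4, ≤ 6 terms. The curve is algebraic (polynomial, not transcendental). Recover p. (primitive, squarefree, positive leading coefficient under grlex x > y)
Degree: the shape is more complex than any degree-2 curve, so deg p = 3.
Observable constraints: one y-axis crossing is at y = 0; it meets the x-axis at x = 0 (among the integer gridlines).
Fitting integer coefficients to these (and the overall shape) gives p.

x^3 - 3*x^2*y + x*y^2 + 3*x*y - 2*y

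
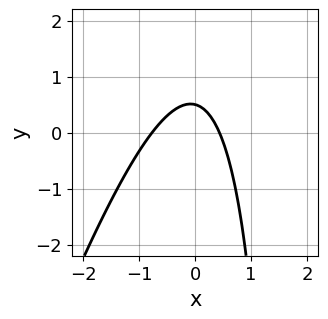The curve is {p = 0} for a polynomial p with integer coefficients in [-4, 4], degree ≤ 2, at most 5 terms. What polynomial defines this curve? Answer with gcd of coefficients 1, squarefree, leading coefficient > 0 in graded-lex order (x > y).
1. Degree: no degree-1 curve has this shape, so deg p = 2.
2. Matching integer coefficients to the picture gives p.

3*x^2 - x*y + x + 2*y - 1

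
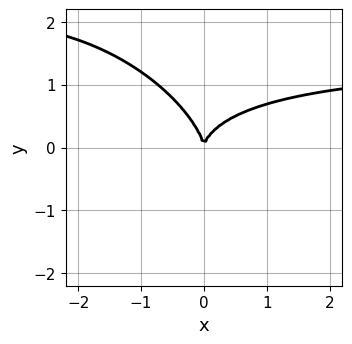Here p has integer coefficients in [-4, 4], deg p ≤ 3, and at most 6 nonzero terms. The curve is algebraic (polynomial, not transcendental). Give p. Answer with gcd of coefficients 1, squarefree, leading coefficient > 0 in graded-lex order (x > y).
1. deg p = 3.
2. Checking where it meets the axes: one x-axis crossing is at x = 0; it meets the y-axis at y = 0 (among the integer gridlines).
3. Matching integer coefficients to the picture gives p.

2*x^2*y + 2*x*y^2 + 2*y^3 - 3*x^2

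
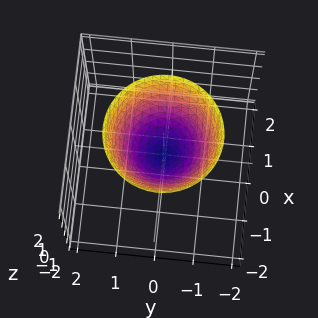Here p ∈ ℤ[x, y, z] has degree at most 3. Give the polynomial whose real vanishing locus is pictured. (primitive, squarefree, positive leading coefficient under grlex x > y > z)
x^2 + y^2 - z

1. deg p = 2. A paraboloid; a quadric.
2. By symmetry, the z-axis is an axis of rotation, so x and y enter only as x² + y².
3. Checking where it meets the axes: it crosses the y-axis at the gridline y = 0; a circular section at z = 1 has radius exactly 1; it meets the z-axis at z = 0 (among the integer gridlines); one x-axis crossing is at x = 0.
4. Matching integer coefficients to the picture gives p.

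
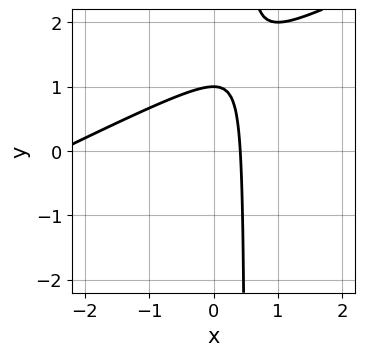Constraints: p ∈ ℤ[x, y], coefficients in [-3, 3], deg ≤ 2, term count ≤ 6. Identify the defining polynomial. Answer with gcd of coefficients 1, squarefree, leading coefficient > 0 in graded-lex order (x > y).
(a) Degree: the shape is more complex than any degree-1 curve, so deg p = 2.
(b) Against the integer gridlines: one y-axis crossing is at y = 1.
(c) These observations pin down the coefficients.

x^2 - 2*x*y + 2*x + y - 1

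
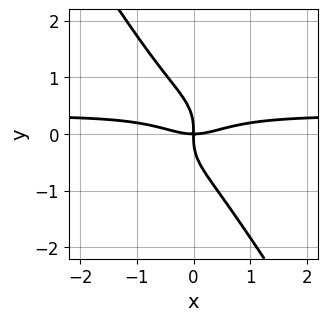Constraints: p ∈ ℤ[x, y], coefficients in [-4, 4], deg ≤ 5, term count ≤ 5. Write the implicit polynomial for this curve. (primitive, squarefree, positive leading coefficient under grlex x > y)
Degree: a generic line meets the curve in up to 4 points, so deg p = 4.
Observable constraints: it meets the x-axis at x = 0 (among the integer gridlines); it meets the y-axis at y = 0 (among the integer gridlines).
Putting this together gives p.

3*x^3*y + 2*x*y^3 + 2*y^4 - x^3 + 2*x*y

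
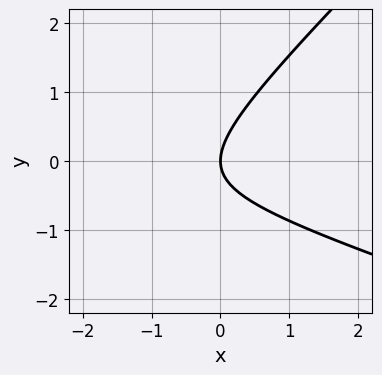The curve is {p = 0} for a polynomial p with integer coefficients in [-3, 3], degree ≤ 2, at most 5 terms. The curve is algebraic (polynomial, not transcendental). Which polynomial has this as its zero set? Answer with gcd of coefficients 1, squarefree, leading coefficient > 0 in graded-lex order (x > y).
The degree is 2 — no degree-1 curve has this shape.
Reading off the gridlines: it crosses the x-axis at the gridline x = 0; one y-axis crossing is at y = 0.
Together with the visible shape, these determine p as stated.

x^2 + 2*x*y - 3*y^2 + 3*x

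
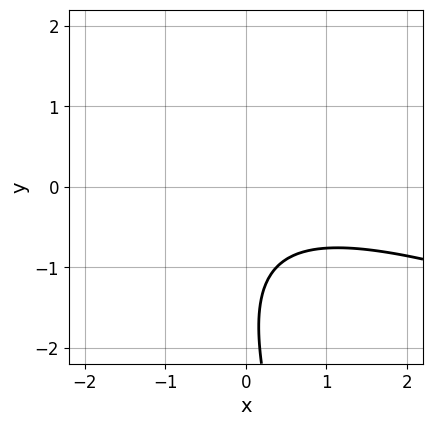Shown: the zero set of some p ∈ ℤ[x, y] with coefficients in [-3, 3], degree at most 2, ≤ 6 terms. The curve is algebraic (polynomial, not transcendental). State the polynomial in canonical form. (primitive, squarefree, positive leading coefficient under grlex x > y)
x^2 + 3*x*y + y^2 + 3*y + 3

(a) The degree is 2 — no degree-1 curve has this shape.
(b) Checking where it meets the axes: no x-intercept at any integer in the box; the curve avoids every integer y-axis point in the box.
(c) The integer polynomial consistent with all of this is the stated p.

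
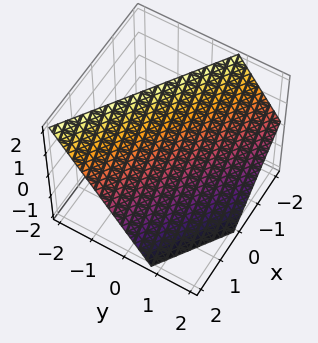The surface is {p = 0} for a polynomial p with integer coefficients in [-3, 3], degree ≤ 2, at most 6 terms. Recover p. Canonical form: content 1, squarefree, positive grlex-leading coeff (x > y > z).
First, the degree is 1 — every cross-section is a straight line — this is a plane.
Next, from the visible intercepts: it crosses the z-axis at the gridline z = 1; it meets the x-axis at x = 1 (among the integer gridlines).
Finally, putting this together gives p.

2*x + 3*y + 2*z - 2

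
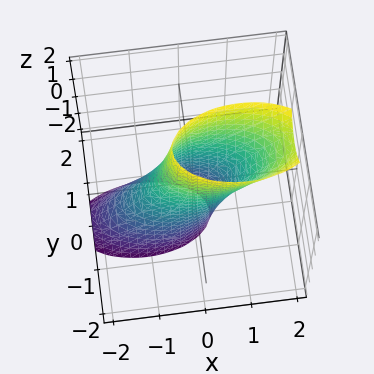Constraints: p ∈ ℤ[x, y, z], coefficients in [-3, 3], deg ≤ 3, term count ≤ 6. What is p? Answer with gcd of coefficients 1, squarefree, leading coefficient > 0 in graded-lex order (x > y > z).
x^2 - x*z + 3*y^2 - 1

(a) The degree is 2 — no degree-1 surface has this shape.
(b) Observable constraints: it misses every integer gridline on the z-axis; among the integer gridlines, it crosses the x-axis at x ∈ {-1, 1}.
(c) Assembling these constraints gives the stated polynomial.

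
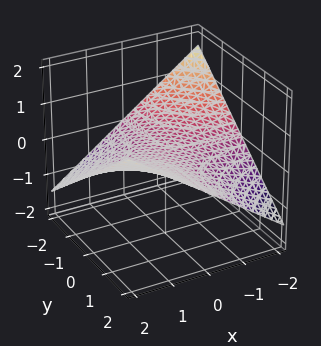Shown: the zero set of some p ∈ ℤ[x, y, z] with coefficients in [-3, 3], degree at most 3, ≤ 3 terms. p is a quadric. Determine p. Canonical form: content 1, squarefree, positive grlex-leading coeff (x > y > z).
The degree is 2 — a hyperbolic paraboloid; a quadric.
Checking where it meets the axes: every point of the y-axis in the box is on the surface; it crosses the z-axis at the gridline z = 0; the visible x-axis segment lies entirely on the surface.
Putting this together gives p.

x*y - 3*z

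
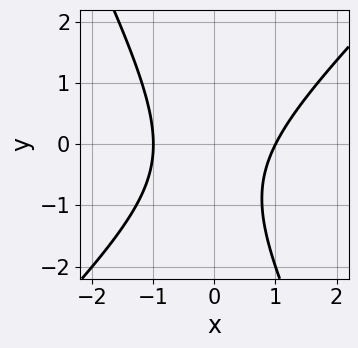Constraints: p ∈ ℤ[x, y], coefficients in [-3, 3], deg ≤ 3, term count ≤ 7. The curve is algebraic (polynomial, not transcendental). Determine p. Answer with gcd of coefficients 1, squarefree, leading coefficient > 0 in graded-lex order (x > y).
1. The degree is 2 — the shape is more complex than any degree-1 curve.
2. From the axis intercepts and sections: the curve avoids every integer y-axis point in the box; the x-axis gridline crossings are at x ∈ {-1, 1}.
3. Together with the visible shape, these determine p as stated.

2*x^2 - x*y - y^2 - y - 2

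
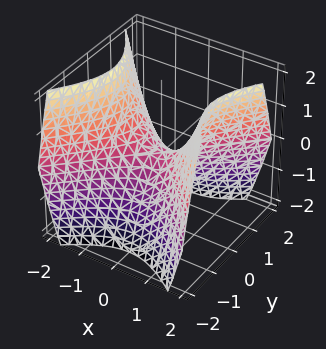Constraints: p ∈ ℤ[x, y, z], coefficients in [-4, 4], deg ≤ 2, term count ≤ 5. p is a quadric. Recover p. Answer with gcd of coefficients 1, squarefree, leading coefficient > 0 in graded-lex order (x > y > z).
(a) deg p = 2. A saddle surface; a quadric.
(b) Symmetries: mirror symmetry y ↦ −y ⇒ only even powers of y; it's symmetric under x → −x, forcing even powers of x.
(c) From the axis intercepts and sections: it meets the y-axis at y = 0 (among the integer gridlines); it meets the z-axis at z = 0 (among the integer gridlines); it crosses the x-axis at the gridline x = 0.
(d) Matching integer coefficients to the picture gives p.

x^2 - y^2 - z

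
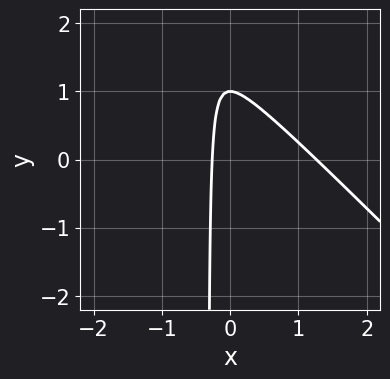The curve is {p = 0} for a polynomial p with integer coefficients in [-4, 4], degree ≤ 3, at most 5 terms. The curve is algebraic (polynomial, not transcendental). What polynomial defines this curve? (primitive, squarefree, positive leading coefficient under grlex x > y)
1. The degree is 2 — no degree-1 curve has this shape.
2. From the axis intercepts and sections: it meets the y-axis at y = 1 (among the integer gridlines).
3. Solving for integer coefficients yields p as stated.

3*x^2 + 3*x*y - 3*x + y - 1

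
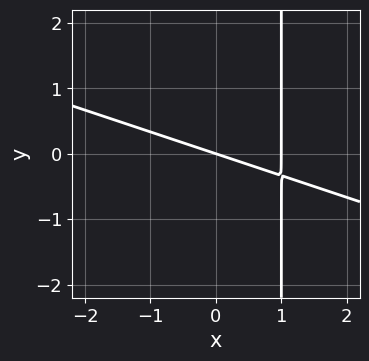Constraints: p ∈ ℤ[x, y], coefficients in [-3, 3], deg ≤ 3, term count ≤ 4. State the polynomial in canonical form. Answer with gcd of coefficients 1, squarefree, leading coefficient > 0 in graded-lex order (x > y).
x^2 + 3*x*y - x - 3*y

First, deg p = 2. The shape is more complex than any degree-1 curve.
Next, from the visible intercepts: among the integer gridlines, it crosses the x-axis at x ∈ {0, 1}; it crosses the y-axis at the gridline y = 0.
Finally, fitting integer coefficients to these (and the overall shape) gives p.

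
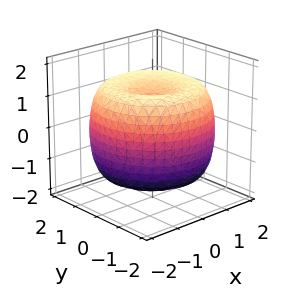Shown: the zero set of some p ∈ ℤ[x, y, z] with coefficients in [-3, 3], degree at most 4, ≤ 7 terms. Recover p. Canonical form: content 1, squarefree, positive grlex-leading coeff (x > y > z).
x^4 + 2*x^2*y^2 + y^4 - 3*x^2 - 3*y^2 + 2*z^2 - 2

1. Degree: the shape is more complex than any degree-3 surface, so deg p = 4.
2. By symmetry, every cross-section ⟂ z is a circle, so x, y appear only via x² + y².
3. Reading off the gridlines: a circular section at z = 0 has radius between 1 and 2; among the integer gridlines, it crosses the z-axis at z ∈ {-1, 1}.
4. Putting this together gives p.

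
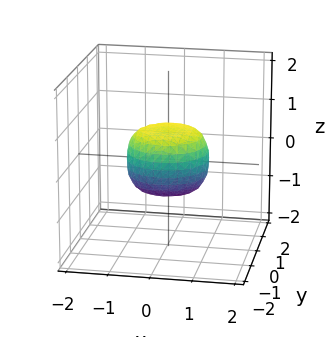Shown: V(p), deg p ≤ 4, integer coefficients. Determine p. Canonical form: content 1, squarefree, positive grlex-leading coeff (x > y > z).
2*x^4 + 4*x^2*y^2 + 2*y^4 - x^2 - y^2 + 2*z^2 - 1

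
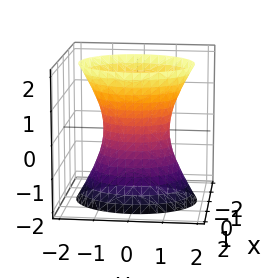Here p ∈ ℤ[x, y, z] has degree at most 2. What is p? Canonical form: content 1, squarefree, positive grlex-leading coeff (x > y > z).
1. deg p = 2. One connected sheet with a waist; a quadric.
2. Symmetries: it's symmetric under y → −y, forcing even powers of y; it's symmetric under z → −z, forcing even powers of z; the x ↦ −x reflection is a symmetry, so x appears only in even powers.
3. Reading off the gridlines: among the integer gridlines, it crosses the y-axis at y ∈ {-1, 1}; the surface avoids every integer z-axis point in the box.
4. Fitting integer coefficients to these (and the overall shape) gives p.

3*x^2 + 2*y^2 - z^2 - 2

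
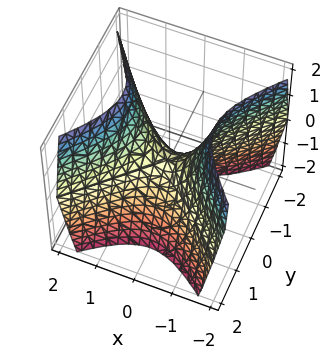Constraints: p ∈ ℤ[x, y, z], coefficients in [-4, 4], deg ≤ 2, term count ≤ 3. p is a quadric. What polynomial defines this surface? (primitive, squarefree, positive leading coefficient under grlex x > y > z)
3*x^2 - 3*y^2 - 2*z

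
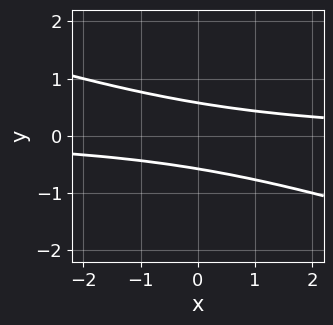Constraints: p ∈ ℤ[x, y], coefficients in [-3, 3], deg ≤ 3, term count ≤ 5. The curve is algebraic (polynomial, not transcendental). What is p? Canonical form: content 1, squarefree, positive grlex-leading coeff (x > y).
x*y + 3*y^2 - 1

First, degree: the shape is more complex than any degree-1 curve, so deg p = 2.
Then, against the integer gridlines: no x-intercept at any integer in the box.
Finally, assembling these constraints gives the stated polynomial.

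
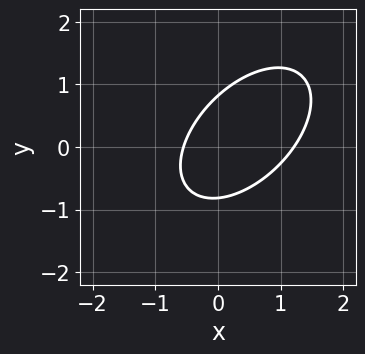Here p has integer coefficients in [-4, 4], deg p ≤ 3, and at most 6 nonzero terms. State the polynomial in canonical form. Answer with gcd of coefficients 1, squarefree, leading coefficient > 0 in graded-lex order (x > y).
(a) The degree is 2 — a generic line meets the curve in up to 2 points.
(b) Matching integer coefficients to the picture gives p.

3*x^2 - 3*x*y + 3*y^2 - 2*x - 2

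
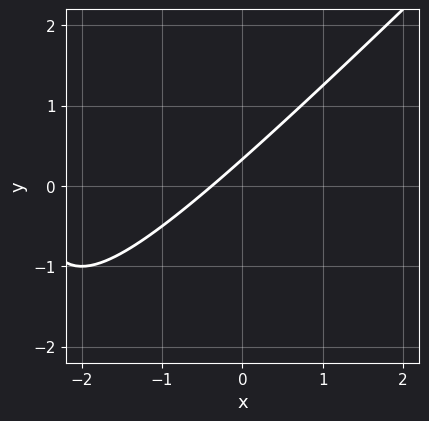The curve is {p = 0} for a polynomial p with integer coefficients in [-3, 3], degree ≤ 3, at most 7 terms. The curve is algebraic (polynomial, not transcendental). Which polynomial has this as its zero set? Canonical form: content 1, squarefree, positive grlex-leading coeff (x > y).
x^2 - x*y + 3*x - 3*y + 1

First, deg p = 2. A generic line meets the curve in up to 2 points.
Finally, the integer polynomial consistent with all of this is the stated p.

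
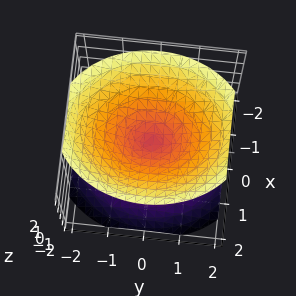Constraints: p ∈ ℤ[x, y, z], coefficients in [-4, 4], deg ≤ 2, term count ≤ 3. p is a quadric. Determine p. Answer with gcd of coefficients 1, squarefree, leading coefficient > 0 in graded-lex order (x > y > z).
There are 2 components. Treating them together as one polynomial.
The degree is 2 — a double cone through the origin; a quadric.
Symmetries: it's symmetric under x → −x, forcing even powers of x; the z ↦ −z reflection is a symmetry, so z appears only in even powers; the y ↦ −y reflection is a symmetry, so y appears only in even powers.
From the axis intercepts and sections: one z-axis crossing is at z = 0; one y-axis crossing is at y = 0.
Solving for integer coefficients yields p as stated.

3*x^2 + 2*y^2 - 3*z^2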